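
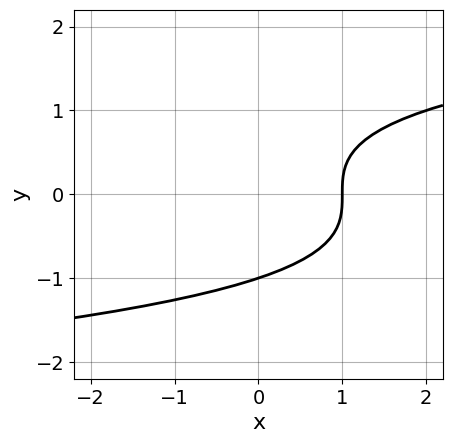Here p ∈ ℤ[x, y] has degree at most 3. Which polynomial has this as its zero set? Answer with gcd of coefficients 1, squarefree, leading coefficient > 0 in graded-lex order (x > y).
Degree: no degree-2 curve has this shape, so deg p = 3.
Reading off the gridlines: one y-axis crossing is at y = -1; one x-axis crossing is at x = 1.
Matching integer coefficients to the picture gives p.

y^3 - x + 1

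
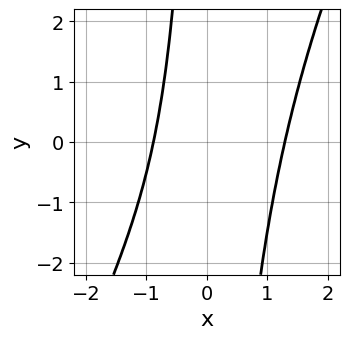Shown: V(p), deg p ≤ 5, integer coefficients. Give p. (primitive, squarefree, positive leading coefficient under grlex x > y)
(a) The degree is 4 — no degree-3 curve has this shape.
(b) From the axis intercepts and sections: the curve avoids every integer y-axis point in the box.
(c) Together with the visible shape, these determine p as stated.

2*x^4 - x^3*y - x*y - 2*x - 3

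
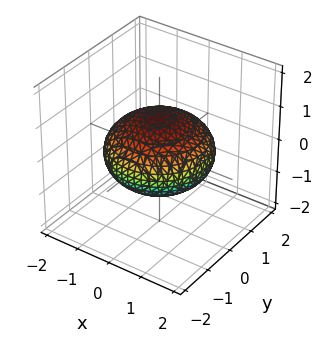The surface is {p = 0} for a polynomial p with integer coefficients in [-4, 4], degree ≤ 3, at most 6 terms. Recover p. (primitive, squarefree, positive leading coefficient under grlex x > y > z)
The degree is 2 — the shape is more complex than any degree-1 surface.
By symmetry, the z-axis is an axis of rotation, so x and y enter only as x² + y².
From the axis intercepts and sections: a circular section at z = 0 has radius between 1 and 2; among the integer gridlines, it crosses the z-axis at z ∈ {-1, 1}.
Fitting integer coefficients to these (and the overall shape) gives p.

x^2 + y^2 + 2*z^2 - 2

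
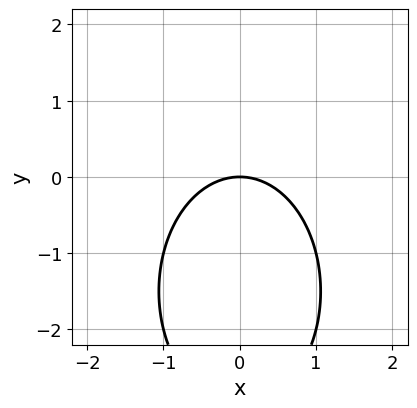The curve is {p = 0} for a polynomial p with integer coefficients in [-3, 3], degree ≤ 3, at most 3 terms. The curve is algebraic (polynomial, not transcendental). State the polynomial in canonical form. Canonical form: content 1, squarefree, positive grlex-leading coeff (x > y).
2*x^2 + y^2 + 3*y

(a) The degree is 2 — no degree-1 curve has this shape.
(b) Symmetries: the x ↦ −x reflection is a symmetry, so x appears only in even powers.
(c) Against the integer gridlines: it meets the y-axis at y = 0 (among the integer gridlines); it meets the x-axis at x = 0 (among the integer gridlines).
(d) Assembling these constraints gives the stated polynomial.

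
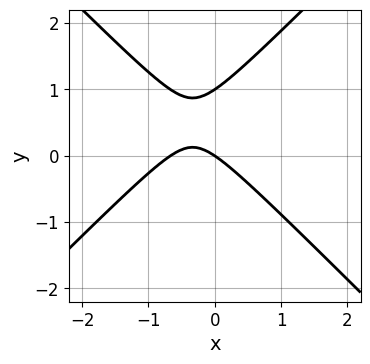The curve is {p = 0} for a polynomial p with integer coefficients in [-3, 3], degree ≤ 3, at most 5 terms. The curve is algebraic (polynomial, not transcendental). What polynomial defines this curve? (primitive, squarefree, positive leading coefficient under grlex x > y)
3*x^2 - 3*y^2 + 2*x + 3*y

deg p = 2. No degree-1 curve has this shape.
Against the integer gridlines: one x-axis crossing is at x = 0; the y-axis gridline crossings are at y ∈ {0, 1}.
Matching integer coefficients to the picture gives p.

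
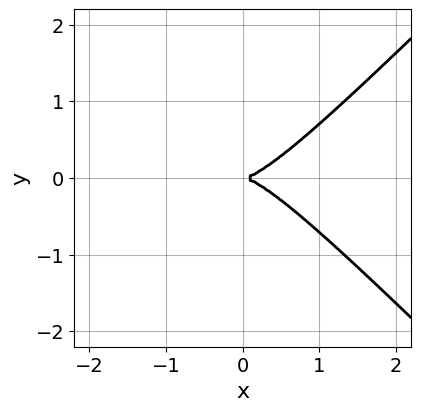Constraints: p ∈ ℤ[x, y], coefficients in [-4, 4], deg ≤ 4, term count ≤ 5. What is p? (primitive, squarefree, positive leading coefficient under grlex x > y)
First, deg p = 3.
Then, symmetries: it's symmetric under y → −y, forcing even powers of y.
Next, from the visible intercepts: it crosses the y-axis at the gridline y = 0; it meets the x-axis at x = 0 (among the integer gridlines).
Finally, solving for integer coefficients yields p as stated.

x^3 - x*y^2 - y^2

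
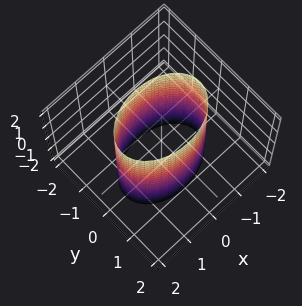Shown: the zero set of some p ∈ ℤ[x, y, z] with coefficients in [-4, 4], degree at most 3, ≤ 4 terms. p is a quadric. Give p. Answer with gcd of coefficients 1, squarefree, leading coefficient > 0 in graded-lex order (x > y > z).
Degree: constant cross-section along one axis; a quadric, so deg p = 2.
Symmetries: the x ↦ −x reflection is a symmetry, so x appears only in even powers; mirror symmetry y ↦ −y ⇒ only even powers of y; it's symmetric under z → −z, forcing even powers of z.
From the visible intercepts: no z-intercept at any integer in the box; the y-axis gridline crossings are at y ∈ {-1, 1}.
Matching integer coefficients to the picture gives p.

x^2 + 2*y^2 - 2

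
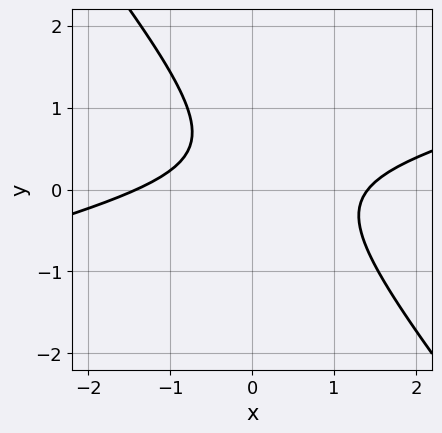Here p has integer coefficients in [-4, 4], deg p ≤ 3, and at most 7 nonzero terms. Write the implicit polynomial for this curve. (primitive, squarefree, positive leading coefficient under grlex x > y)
x^2 - 3*x*y - 3*y^2 + 2*y - 2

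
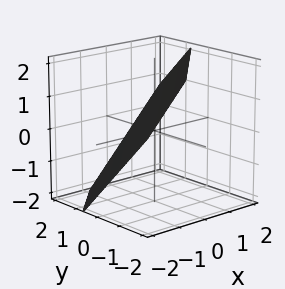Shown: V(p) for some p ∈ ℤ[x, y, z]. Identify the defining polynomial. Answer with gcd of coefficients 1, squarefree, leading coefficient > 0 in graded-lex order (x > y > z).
3*x - 3*y - 3*z + 2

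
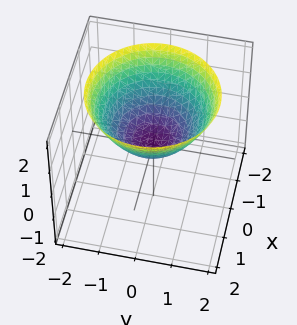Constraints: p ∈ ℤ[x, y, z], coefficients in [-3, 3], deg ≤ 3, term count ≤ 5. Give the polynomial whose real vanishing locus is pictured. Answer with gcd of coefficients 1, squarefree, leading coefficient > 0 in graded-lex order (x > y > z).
2*x^2 + 2*y^2 - 3*z

First, the degree is 2 — a single bowl opening along one axis; a quadric.
Then, symmetries: rotational symmetry about the z-axis ⇒ p depends on x, y only through x² + y².
Then, reading off the gridlines: a circular section at z = 2 has radius between 1 and 2; it meets the x-axis at x = 0 (among the integer gridlines).
Finally, fitting integer coefficients to these (and the overall shape) gives p.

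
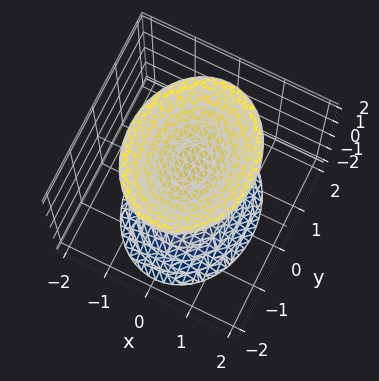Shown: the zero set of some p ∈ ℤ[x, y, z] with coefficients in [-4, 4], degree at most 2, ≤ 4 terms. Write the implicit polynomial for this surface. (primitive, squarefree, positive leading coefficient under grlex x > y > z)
3*x^2 + 2*y^2 - 2*z^2 + 3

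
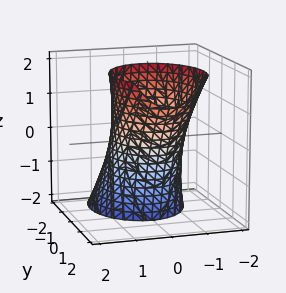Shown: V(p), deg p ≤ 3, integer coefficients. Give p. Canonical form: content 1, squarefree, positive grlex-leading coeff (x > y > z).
3*x^2 + 2*y^2 - 2*y*z - 3

First, degree: the shape is more complex than any degree-1 surface, so deg p = 2.
Next, reading off the gridlines: among the integer gridlines, it crosses the x-axis at x ∈ {-1, 1}; no z-intercept at any integer in the box.
Finally, together with the visible shape, these determine p as stated.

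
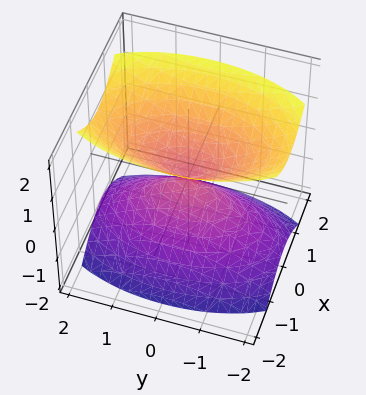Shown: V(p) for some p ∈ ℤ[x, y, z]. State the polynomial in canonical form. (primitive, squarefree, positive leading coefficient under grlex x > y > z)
I count 2 distinct pieces. Treating them together as one polynomial.
deg p = 2. A double cone through the origin; a quadric.
Symmetries: the x ↦ −x reflection is a symmetry, so x appears only in even powers; mirror symmetry y ↦ −y ⇒ only even powers of y; it's symmetric under z → −z, forcing even powers of z.
Reading off the gridlines: it crosses the y-axis at the gridline y = 0; one z-axis crossing is at z = 0.
Assembling these constraints gives the stated polynomial.

3*x^2 + y^2 - 2*z^2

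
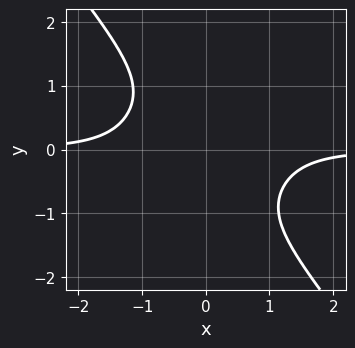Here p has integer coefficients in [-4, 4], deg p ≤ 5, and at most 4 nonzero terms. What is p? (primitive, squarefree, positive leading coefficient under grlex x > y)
(a) deg p = 4. No degree-3 curve has this shape.
(b) Checking where it meets the axes: it misses every integer gridline on the x-axis; the curve avoids every integer y-axis point in the box.
(c) Matching integer coefficients to the picture gives p.

2*x^3*y + y^4 + 2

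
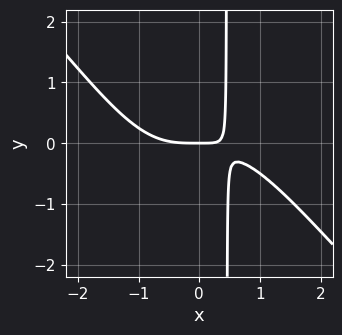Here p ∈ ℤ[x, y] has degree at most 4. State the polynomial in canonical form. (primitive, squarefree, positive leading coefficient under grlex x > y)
x^4 + x^3*y + 2*x*y - y

(a) deg p = 4. No degree-3 curve has this shape.
(b) From the axis intercepts and sections: it crosses the y-axis at the gridline y = 0; one x-axis crossing is at x = 0.
(c) These observations pin down the coefficients.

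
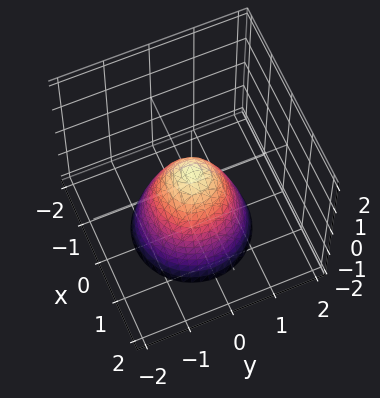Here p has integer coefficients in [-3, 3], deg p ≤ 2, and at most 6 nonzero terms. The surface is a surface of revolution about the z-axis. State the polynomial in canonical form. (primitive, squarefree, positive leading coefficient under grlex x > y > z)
3*x^2 + 3*y^2 + 2*z - 1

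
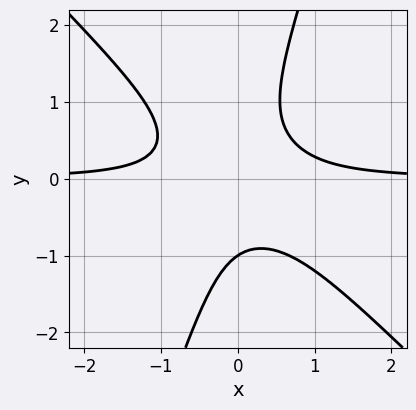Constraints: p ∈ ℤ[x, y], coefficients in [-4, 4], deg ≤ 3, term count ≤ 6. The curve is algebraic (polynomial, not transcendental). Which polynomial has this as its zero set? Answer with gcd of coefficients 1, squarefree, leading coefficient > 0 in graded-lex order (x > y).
3*x^2*y + 2*x*y^2 - y^3 - 1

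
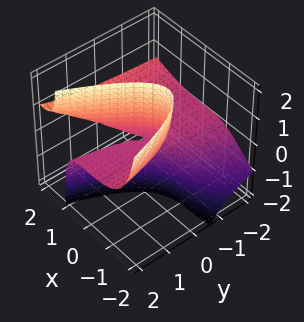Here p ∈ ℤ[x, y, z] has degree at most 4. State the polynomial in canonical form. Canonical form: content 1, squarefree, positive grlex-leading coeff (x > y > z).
1. deg p = 3.
2. Checking where it meets the axes: the visible z-axis segment lies entirely on the surface; it crosses the x-axis at the gridline x = 0; the visible y-axis segment lies entirely on the surface.
3. Assembling these constraints gives the stated polynomial.

x^3 - 2*x^2*z - 3*x*z + 3*y*z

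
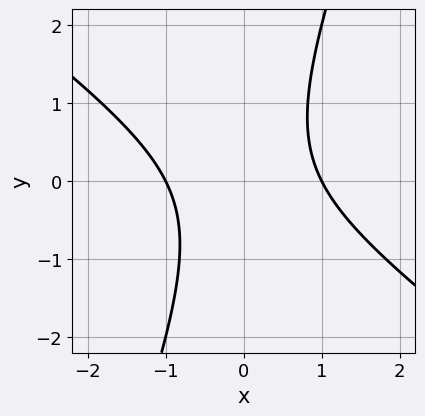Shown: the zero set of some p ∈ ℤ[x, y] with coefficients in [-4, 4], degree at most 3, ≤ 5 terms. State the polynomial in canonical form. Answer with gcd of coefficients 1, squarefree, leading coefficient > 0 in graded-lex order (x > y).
2*x^2 + 2*x*y - y^2 - 2

First, deg p = 2.
Next, reading off the gridlines: no y-intercept at any integer in the box; the x-axis gridline crossings are at x ∈ {-1, 1}.
Finally, solving for integer coefficients yields p as stated.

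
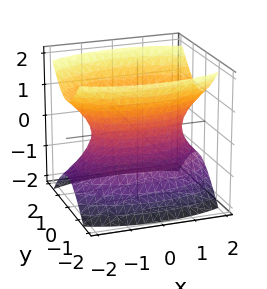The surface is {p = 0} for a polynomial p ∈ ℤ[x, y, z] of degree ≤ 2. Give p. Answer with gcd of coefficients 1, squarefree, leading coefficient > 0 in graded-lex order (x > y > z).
First, deg p = 2. One connected sheet with a waist; a quadric.
Next, symmetries: the y ↦ −y reflection is a symmetry, so y appears only in even powers; the x ↦ −x reflection is a symmetry, so x appears only in even powers; mirror symmetry z ↦ −z ⇒ only even powers of z.
Next, checking where it meets the axes: it misses every integer gridline on the z-axis.
Finally, assembling these constraints gives the stated polynomial.

x^2 + 3*y^2 - 2*z^2 - 2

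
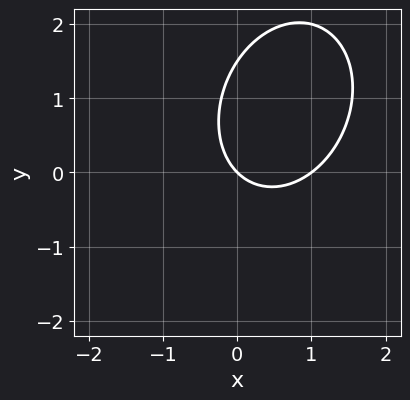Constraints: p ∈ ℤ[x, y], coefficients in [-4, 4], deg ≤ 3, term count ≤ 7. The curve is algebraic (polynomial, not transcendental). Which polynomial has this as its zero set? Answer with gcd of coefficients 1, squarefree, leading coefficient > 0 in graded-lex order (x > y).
3*x^2 - x*y + 2*y^2 - 3*x - 3*y

First, degree: the shape is more complex than any degree-1 curve, so deg p = 2.
Then, checking where it meets the axes: the x-axis gridline crossings are at x ∈ {0, 1}; one y-axis crossing is at y = 0.
Finally, matching integer coefficients to the picture gives p.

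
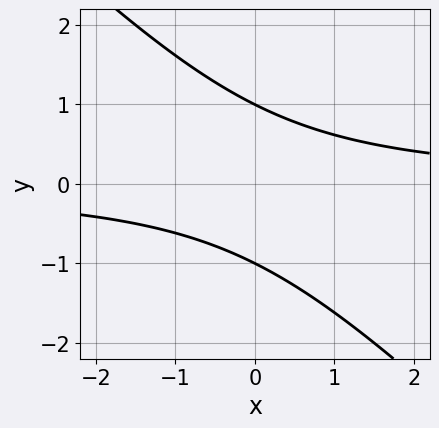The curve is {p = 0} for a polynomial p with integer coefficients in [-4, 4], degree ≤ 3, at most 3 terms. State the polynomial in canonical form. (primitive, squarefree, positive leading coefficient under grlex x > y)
(a) The degree is 2 — a generic line meets the curve in up to 2 points.
(b) Reading off the gridlines: the curve avoids every integer x-axis point in the box; the y-axis gridline crossings are at y ∈ {-1, 1}.
(c) Fitting integer coefficients to these (and the overall shape) gives p.

x*y + y^2 - 1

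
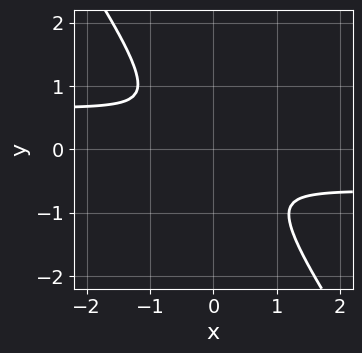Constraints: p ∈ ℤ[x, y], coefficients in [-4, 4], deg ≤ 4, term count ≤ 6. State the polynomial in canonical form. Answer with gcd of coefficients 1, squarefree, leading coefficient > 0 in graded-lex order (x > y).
2*x^2*y^2 - 3*x*y^3 - 3*y^4 - x^2 - 2*y^2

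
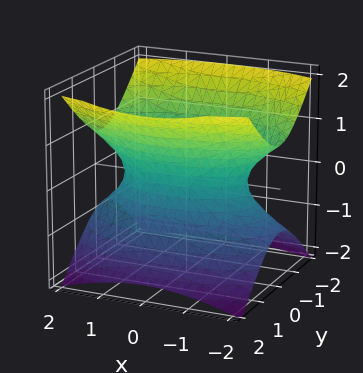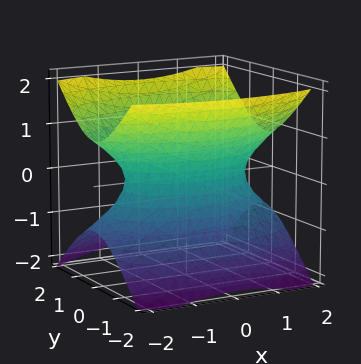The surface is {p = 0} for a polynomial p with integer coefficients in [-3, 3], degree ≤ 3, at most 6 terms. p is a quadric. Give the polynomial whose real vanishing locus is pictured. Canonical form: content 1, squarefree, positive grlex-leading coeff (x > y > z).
x^2 + 3*y^2 - 3*z^2 - 2

(a) Degree: an hourglass — one-sheet hyperboloid; a quadric, so deg p = 2.
(b) Symmetries: mirror symmetry z ↦ −z ⇒ only even powers of z; it's symmetric under x → −x, forcing even powers of x; mirror symmetry y ↦ −y ⇒ only even powers of y.
(c) From the axis intercepts and sections: no z-intercept at any integer in the box.
(d) Matching integer coefficients to the picture gives p.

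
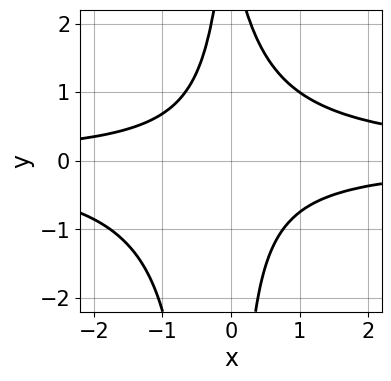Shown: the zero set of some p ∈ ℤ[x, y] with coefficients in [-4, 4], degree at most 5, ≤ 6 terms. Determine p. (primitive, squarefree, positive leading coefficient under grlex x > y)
3*x^2*y^2 + x*y^2 - 2*x*y + y - 3

(a) deg p = 4. The shape is more complex than any degree-3 curve.
(b) Against the integer gridlines: the curve avoids every integer x-axis point in the box; no y-intercept at any integer in the box.
(c) Putting this together gives p.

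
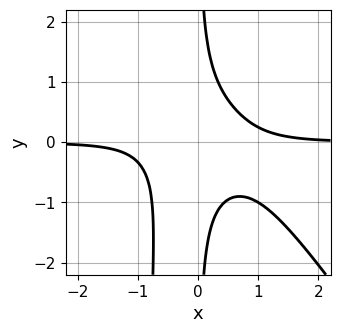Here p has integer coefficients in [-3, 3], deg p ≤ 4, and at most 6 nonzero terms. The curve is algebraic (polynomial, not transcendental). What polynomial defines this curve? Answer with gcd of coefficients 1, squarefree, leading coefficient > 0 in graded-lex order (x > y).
3*x^3*y + 2*x^2*y^2 + 2*x*y^2 - 1

1. deg p = 4.
2. From the axis intercepts and sections: it misses every integer gridline on the y-axis; no x-intercept at any integer in the box.
3. Matching integer coefficients to the picture gives p.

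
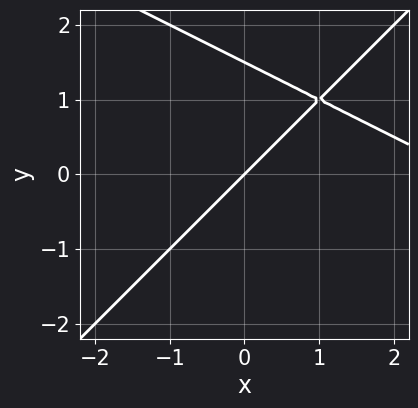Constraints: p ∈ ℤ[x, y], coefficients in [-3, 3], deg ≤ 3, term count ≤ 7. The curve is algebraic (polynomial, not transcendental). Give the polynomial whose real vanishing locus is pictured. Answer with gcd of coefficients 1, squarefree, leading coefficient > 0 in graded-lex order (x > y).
x^2 + x*y - 2*y^2 - 3*x + 3*y

Degree: no degree-1 curve has this shape, so deg p = 2.
Against the integer gridlines: one y-axis crossing is at y = 0; it meets the x-axis at x = 0 (among the integer gridlines).
Fitting integer coefficients to these (and the overall shape) gives p.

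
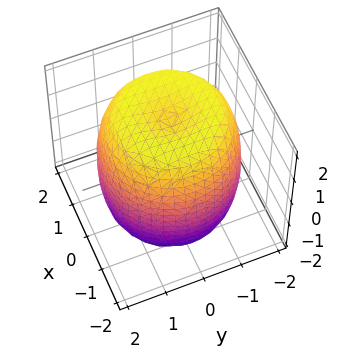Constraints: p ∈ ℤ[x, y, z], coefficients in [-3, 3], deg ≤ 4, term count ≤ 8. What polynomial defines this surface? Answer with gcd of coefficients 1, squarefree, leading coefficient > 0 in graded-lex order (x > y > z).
x^4 + 2*x^2*y^2 + y^4 - 2*x^2 - 2*y^2 + z^2 - 3

(a) Degree: no degree-3 surface has this shape, so deg p = 4.
(b) Symmetry: every cross-section ⟂ z is a circle, so x, y appear only via x² + y².
(c) Reading off the gridlines: a circular section at z = -2 has radius exactly 1.
(d) Fitting integer coefficients to these (and the overall shape) gives p.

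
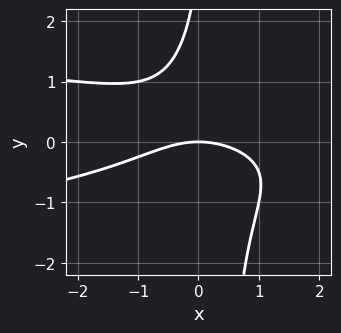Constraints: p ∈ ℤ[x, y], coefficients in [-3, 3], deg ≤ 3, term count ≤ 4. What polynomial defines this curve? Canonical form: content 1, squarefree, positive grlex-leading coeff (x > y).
1. Degree: a generic line meets the curve in up to 3 points, so deg p = 3.
2. Checking where it meets the axes: one y-axis crossing is at y = 0; it crosses the x-axis at the gridline x = 0.
3. The integer polynomial consistent with all of this is the stated p.

3*x*y^2 + x^2 - y^2 + 3*y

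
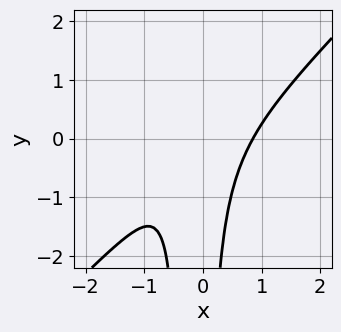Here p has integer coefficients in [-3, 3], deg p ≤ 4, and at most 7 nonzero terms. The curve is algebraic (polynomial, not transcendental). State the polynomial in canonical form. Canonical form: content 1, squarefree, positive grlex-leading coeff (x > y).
3*x^3 - 3*x^2*y - x*y - x - 1

1. deg p = 3.
2. Checking where it meets the axes: the curve avoids every integer y-axis point in the box.
3. Putting this together gives p.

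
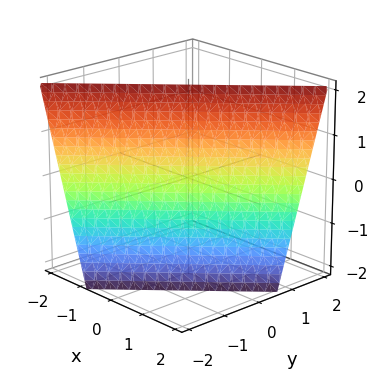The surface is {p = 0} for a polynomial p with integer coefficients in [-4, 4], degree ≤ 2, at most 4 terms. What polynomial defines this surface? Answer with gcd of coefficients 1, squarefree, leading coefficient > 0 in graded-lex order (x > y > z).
3*x - 3*y + z - 2

First, deg p = 1. The surface is flat (a plane).
Next, reading off the gridlines: one z-axis crossing is at z = 2.
Finally, fitting integer coefficients to these (and the overall shape) gives p.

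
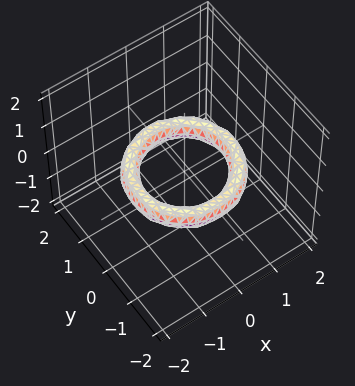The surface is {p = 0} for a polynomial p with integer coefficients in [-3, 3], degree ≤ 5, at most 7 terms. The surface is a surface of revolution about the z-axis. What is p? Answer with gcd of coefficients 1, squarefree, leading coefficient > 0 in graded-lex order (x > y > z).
x^4 + 2*x^2*y^2 + y^4 - 3*x^2 - 3*y^2 + 3*z^2 + 2

(a) Degree: a generic line meets the surface in up to 4 points, so deg p = 4.
(b) Symmetry: the surface is invariant under rotation about z: p = q(x² + y², z).
(c) Observable constraints: a circular section at z = 0 has radius exactly 1; among the integer gridlines, it crosses the x-axis at x ∈ {-1, 1}; the y-axis gridline crossings are at y ∈ {-1, 1}; no z-intercept at any integer in the box.
(d) Matching integer coefficients to the picture gives p.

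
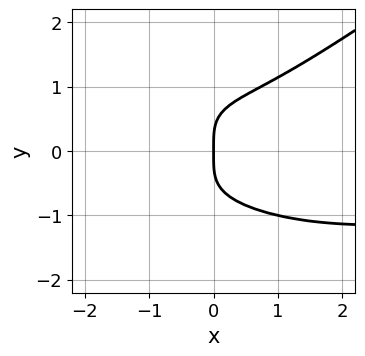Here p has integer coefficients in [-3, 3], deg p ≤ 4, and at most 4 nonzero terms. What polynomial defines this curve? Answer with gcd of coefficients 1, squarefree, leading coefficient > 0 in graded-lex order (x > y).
x^3*y - 3*y^4 + x^3 + 3*x

(a) Degree: the shape is more complex than any degree-3 curve, so deg p = 4.
(b) Against the integer gridlines: one x-axis crossing is at x = 0; it crosses the y-axis at the gridline y = 0.
(c) Solving for integer coefficients yields p as stated.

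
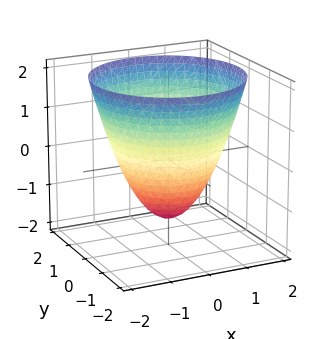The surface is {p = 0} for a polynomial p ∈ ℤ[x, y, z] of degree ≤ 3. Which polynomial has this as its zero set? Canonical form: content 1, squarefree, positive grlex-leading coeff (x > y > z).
2*x^2 + 2*y^2 - 2*z - 3

(a) Degree: the shape is more complex than any degree-1 surface, so deg p = 2.
(b) Symmetry: every cross-section ⟂ z is a circle, so x, y appear only via x² + y².
(c) Reading off the gridlines: a circular section at z = 0 has radius between 1 and 2.
(d) Solving for integer coefficients yields p as stated.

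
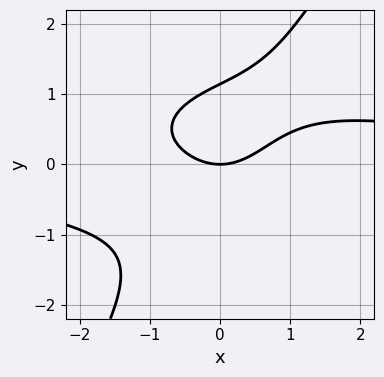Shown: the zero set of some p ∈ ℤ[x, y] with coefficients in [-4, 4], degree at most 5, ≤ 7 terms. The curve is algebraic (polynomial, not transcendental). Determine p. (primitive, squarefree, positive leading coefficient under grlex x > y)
The degree is 4 — a generic line meets the curve in up to 4 points.
Observable constraints: it meets the x-axis at x = 0 (among the integer gridlines); it meets the y-axis at y = 0 (among the integer gridlines).
Putting this together gives p.

x^3*y + 3*x*y^3 - 2*y^4 - 2*x^2 + 3*y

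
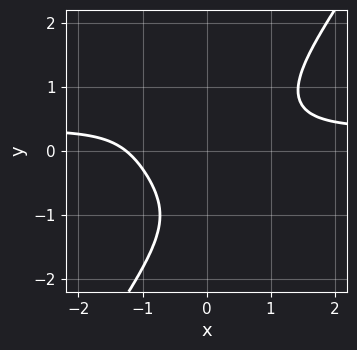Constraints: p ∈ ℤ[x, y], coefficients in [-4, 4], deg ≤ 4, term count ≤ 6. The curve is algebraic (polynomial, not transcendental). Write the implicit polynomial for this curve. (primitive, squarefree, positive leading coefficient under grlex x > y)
3*x^3*y - y^4 - x^3 - 2*x*y^2 - 2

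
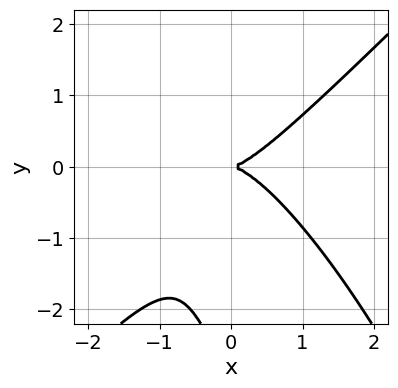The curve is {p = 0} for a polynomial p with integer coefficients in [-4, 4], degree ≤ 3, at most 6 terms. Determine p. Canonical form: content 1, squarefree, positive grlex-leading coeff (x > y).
Degree: a generic line meets the curve in up to 3 points, so deg p = 3.
Checking where it meets the axes: it crosses the x-axis at the gridline x = 0; one y-axis crossing is at y = 0.
The integer polynomial consistent with all of this is the stated p.

3*x^3 - 2*x*y^2 - y^3 - 3*y^2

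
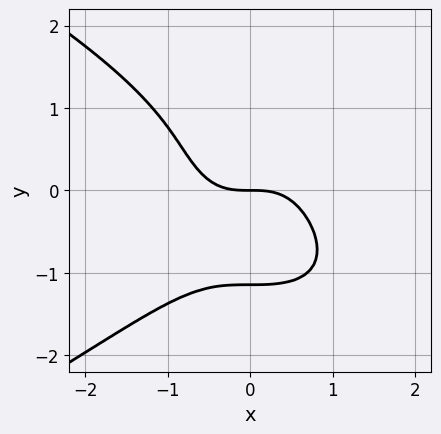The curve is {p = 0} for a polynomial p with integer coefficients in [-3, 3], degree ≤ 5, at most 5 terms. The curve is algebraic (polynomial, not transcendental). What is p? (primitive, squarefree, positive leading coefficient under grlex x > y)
(a) Degree: a generic line meets the curve in up to 4 points, so deg p = 4.
(b) Reading off the gridlines: it meets the x-axis at x = 0 (among the integer gridlines); it crosses the y-axis at the gridline y = 0.
(c) Assembling these constraints gives the stated polynomial.

2*y^4 + 3*x^3 + 3*y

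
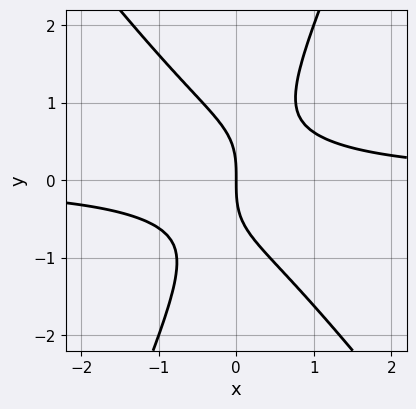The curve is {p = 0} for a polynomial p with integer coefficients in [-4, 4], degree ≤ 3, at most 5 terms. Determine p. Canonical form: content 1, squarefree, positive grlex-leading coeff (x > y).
(a) The degree is 3 — the shape is more complex than any degree-2 curve.
(b) Reading off the gridlines: it crosses the x-axis at the gridline x = 0; it meets the y-axis at y = 0 (among the integer gridlines).
(c) These observations pin down the coefficients.

3*x^2*y + x*y^2 - y^3 - 2*x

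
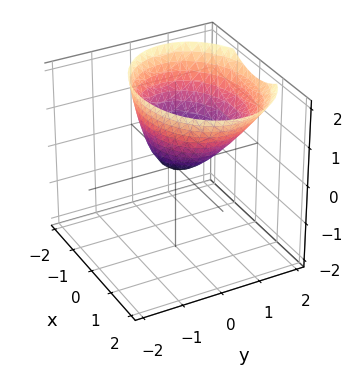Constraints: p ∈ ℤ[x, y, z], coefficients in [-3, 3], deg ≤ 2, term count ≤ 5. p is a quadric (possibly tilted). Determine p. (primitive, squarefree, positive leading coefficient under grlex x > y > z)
2*x^2 + 3*y^2 - 2*y*z - 3*z

(a) deg p = 2. A generic line meets the surface in up to 2 points.
(b) Checking where it meets the axes: it meets the z-axis at z = 0 (among the integer gridlines); it crosses the x-axis at the gridline x = 0; one y-axis crossing is at y = 0.
(c) Assembling these constraints gives the stated polynomial.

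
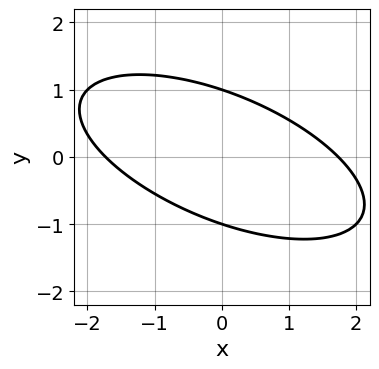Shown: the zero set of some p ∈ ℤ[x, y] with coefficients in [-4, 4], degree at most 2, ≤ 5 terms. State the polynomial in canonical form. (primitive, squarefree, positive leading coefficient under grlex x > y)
x^2 + 2*x*y + 3*y^2 - 3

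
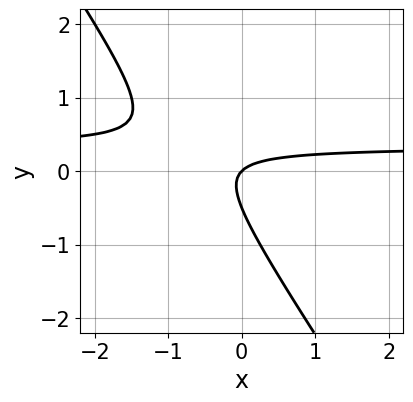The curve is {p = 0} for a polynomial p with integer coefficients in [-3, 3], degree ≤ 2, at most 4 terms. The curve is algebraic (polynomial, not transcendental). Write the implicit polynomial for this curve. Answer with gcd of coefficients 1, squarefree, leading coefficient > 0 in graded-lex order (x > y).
The degree is 2 — the shape is more complex than any degree-1 curve.
Observable constraints: it meets the x-axis at x = 0 (among the integer gridlines); it crosses the y-axis at the gridline y = 0.
Putting this together gives p.

3*x*y + 2*y^2 - x + y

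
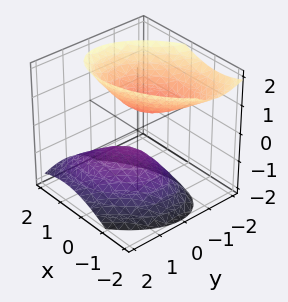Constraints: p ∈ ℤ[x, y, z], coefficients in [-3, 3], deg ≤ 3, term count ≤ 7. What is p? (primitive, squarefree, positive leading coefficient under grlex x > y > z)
2*x^2 - 2*x*y + 3*y^2 + 2*y*z - 2*z^2 + 1

1. There are 2 components. Treating them together as one polynomial.
2. Degree: no degree-1 surface has this shape, so deg p = 2.
3. Observable constraints: it misses every integer gridline on the x-axis; it misses every integer gridline on the y-axis.
4. Putting this together gives p.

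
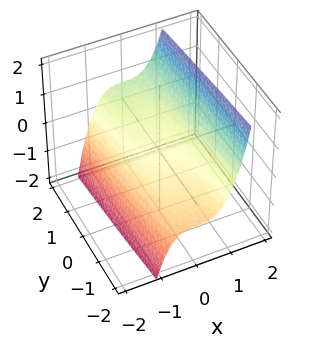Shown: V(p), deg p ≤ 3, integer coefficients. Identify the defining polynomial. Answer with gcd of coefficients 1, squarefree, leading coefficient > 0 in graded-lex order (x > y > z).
3*x^3 + y - 3*z

The degree is 3 — the shape is more complex than any degree-2 surface.
Reading off the gridlines: it meets the y-axis at y = 0 (among the integer gridlines); it meets the x-axis at x = 0 (among the integer gridlines); one z-axis crossing is at z = 0.
These observations pin down the coefficients.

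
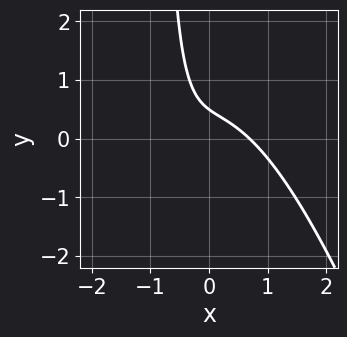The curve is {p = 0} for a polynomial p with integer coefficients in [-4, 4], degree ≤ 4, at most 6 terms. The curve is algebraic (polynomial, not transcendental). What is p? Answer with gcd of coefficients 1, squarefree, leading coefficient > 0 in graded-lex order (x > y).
3*x^3 + x^2*y + 3*x*y + 2*y - 1

1. The degree is 3 — no degree-2 curve has this shape.
2. Putting this together gives p.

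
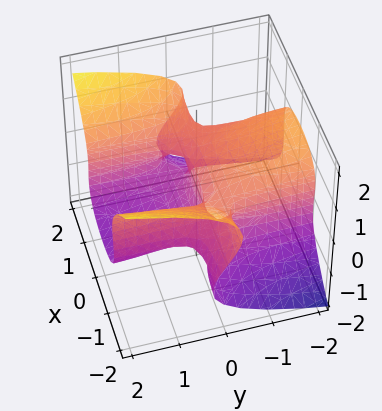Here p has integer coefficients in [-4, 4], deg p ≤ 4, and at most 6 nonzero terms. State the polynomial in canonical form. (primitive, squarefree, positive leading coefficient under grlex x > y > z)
deg p = 3. No degree-2 surface has this shape.
Reading off the gridlines: it meets the z-axis at z = 0 (among the integer gridlines); it meets the y-axis at y = 0 (among the integer gridlines).
Fitting integer coefficients to these (and the overall shape) gives p. Check: (2, 0, 0) on the x-axis lies on the surface, and p(2, 0, 0) = 0. ✓

2*x^2*y + x^2*z - 3*z^3 - 2*y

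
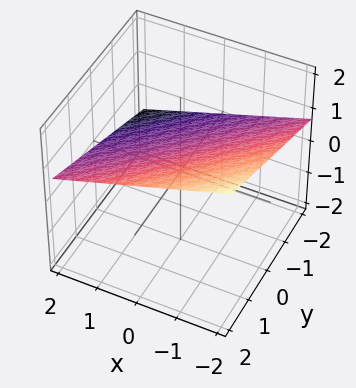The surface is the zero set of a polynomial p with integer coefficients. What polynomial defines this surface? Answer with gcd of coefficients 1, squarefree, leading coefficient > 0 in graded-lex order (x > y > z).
The degree is 1 — the surface is flat (a plane).
Observable constraints: it crosses the x-axis at the gridline x = 2; it meets the y-axis at y = -2 (among the integer gridlines).
Putting this together gives p.

x - y + 3*z - 2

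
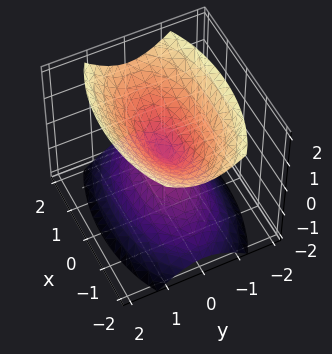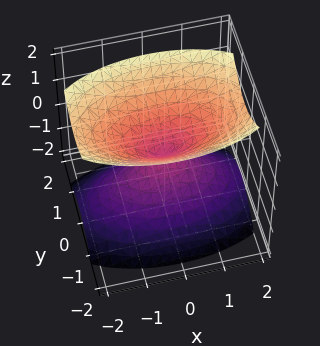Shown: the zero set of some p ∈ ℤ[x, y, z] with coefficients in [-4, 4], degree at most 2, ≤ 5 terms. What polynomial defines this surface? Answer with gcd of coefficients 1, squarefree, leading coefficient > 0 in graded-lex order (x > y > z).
1. I count 2 distinct pieces. They look like related sheets of one shape, so recover p as a whole.
2. Degree: a double cone through the origin; a quadric, so deg p = 2.
3. Symmetries: mirror symmetry z ↦ −z ⇒ only even powers of z; it's symmetric under x → −x, forcing even powers of x; the y ↦ −y reflection is a symmetry, so y appears only in even powers.
4. From the axis intercepts and sections: one z-axis crossing is at z = 0; one y-axis crossing is at y = 0; it crosses the x-axis at the gridline x = 0.
5. Solving for integer coefficients yields p as stated.

x^2 + 3*y^2 - 2*z^2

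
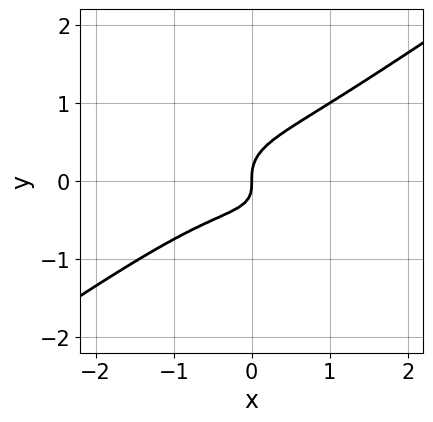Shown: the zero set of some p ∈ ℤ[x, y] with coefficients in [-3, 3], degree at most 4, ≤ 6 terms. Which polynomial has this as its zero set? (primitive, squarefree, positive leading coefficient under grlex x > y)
x^3 - 3*y^3 + x*y + x

1. Degree: the shape is more complex than any degree-2 curve, so deg p = 3.
2. Checking where it meets the axes: one x-axis crossing is at x = 0; it meets the y-axis at y = 0 (among the integer gridlines).
3. Assembling these constraints gives the stated polynomial.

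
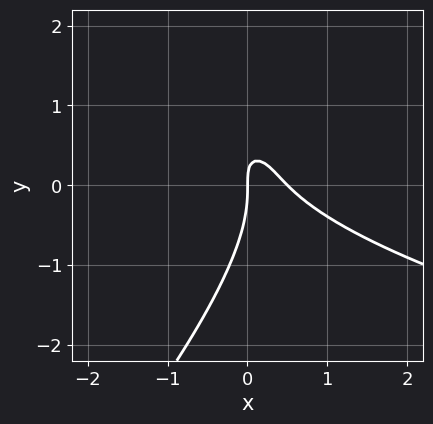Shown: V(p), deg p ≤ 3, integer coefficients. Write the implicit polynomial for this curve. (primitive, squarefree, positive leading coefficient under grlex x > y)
deg p = 3.
Reading off the gridlines: one x-axis crossing is at x = 0; it meets the y-axis at y = 0 (among the integer gridlines).
Assembling these constraints gives the stated polynomial.

x*y^2 - y^3 - 2*x^2 - 2*x*y + x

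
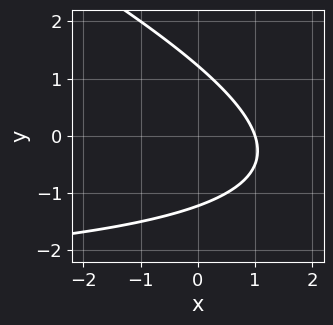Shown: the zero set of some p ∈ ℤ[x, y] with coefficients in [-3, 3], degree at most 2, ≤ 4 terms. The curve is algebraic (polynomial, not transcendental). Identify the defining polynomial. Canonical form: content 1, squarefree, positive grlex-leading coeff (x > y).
x*y + 2*y^2 + 3*x - 3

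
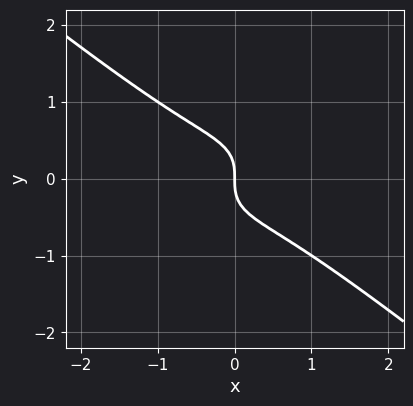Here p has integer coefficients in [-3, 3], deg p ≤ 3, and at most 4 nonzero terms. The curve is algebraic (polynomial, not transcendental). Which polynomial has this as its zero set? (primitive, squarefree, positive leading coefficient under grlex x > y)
x^3 + 2*y^3 + x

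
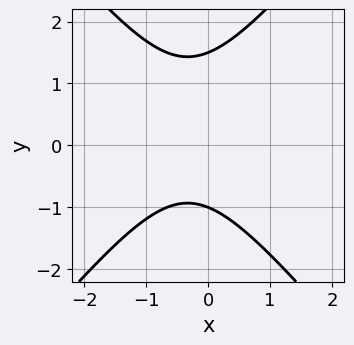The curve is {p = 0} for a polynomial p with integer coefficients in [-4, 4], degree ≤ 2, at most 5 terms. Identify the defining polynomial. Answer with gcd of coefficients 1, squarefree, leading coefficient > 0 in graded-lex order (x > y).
3*x^2 - 2*y^2 + 2*x + y + 3

(a) Degree: the shape is more complex than any degree-1 curve, so deg p = 2.
(b) From the visible intercepts: it crosses the y-axis at the gridline y = -1; no x-intercept at any integer in the box.
(c) Assembling these constraints gives the stated polynomial.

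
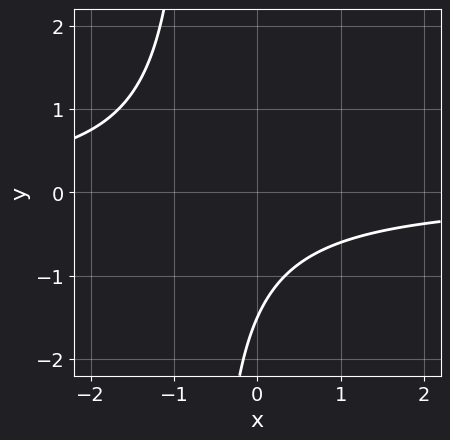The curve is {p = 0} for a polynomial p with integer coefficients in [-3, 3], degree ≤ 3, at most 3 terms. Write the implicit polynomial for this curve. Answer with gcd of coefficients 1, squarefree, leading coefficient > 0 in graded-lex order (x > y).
Degree: no degree-1 curve has this shape, so deg p = 2.
Against the integer gridlines: it misses every integer gridline on the x-axis.
Solving for integer coefficients yields p as stated.

3*x*y + 2*y + 3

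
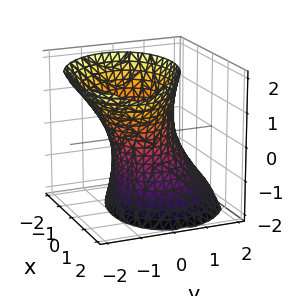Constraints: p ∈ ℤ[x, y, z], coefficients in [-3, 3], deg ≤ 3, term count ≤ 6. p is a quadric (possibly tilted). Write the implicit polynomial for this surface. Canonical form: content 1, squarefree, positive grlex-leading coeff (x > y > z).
deg p = 2. The shape is more complex than any degree-1 surface.
Against the integer gridlines: no z-intercept at any integer in the box; the y-axis gridline crossings are at y ∈ {-1, 1}.
Putting this together gives p.

2*x^2 + x*y + 3*y^2 + 2*y*z - z^2 - 3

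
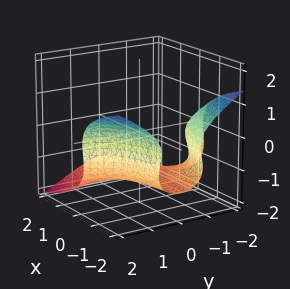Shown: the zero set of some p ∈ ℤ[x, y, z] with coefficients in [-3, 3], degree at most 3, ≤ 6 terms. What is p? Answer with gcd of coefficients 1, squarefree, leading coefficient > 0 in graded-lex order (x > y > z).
x*y^2 + 2*z^3 + 2*z^2 + 1

First, degree: no degree-2 surface has this shape, so deg p = 3.
Then, checking where it meets the axes: it misses every integer gridline on the y-axis; no x-intercept at any integer in the box.
Finally, these observations pin down the coefficients.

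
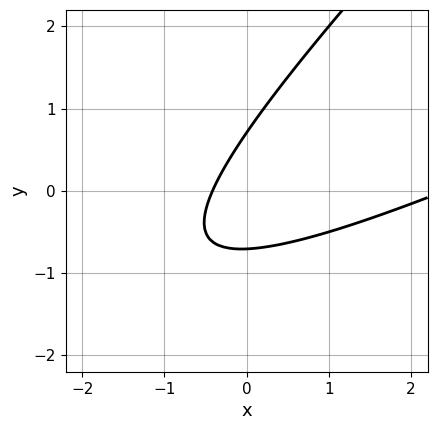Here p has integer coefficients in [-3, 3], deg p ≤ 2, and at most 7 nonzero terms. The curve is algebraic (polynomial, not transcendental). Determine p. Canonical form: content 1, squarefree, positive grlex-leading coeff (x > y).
1. The degree is 2 — a generic line meets the curve in up to 2 points.
2. Solving for integer coefficients yields p as stated.

x^2 - 3*x*y + 2*y^2 - 2*x - 1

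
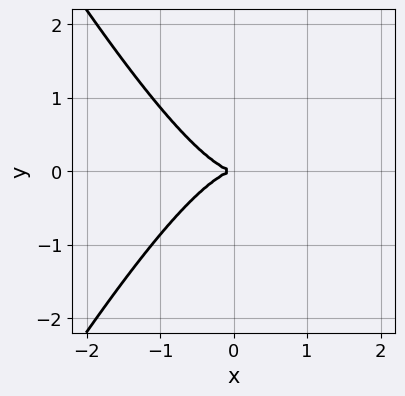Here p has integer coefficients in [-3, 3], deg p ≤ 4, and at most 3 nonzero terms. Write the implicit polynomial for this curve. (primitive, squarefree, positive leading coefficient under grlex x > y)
1. The degree is 3 — no degree-2 curve has this shape.
2. Symmetries: mirror symmetry y ↦ −y ⇒ only even powers of y.
3. Against the integer gridlines: it meets the x-axis at x = 0 (among the integer gridlines); one y-axis crossing is at y = 0.
4. Putting this together gives p.

3*x^3 - x*y^2 + 3*y^2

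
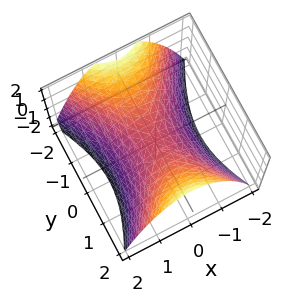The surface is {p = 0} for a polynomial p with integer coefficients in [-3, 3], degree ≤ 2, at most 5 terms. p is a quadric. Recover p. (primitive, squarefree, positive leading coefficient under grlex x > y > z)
2*x^2 - y^2 + 2*z

1. deg p = 2. A saddle surface; a quadric.
2. Symmetries: it's symmetric under x → −x, forcing even powers of x; it's symmetric under y → −y, forcing even powers of y.
3. Observable constraints: it crosses the z-axis at the gridline z = 0; one x-axis crossing is at x = 0; one y-axis crossing is at y = 0.
4. Matching integer coefficients to the picture gives p.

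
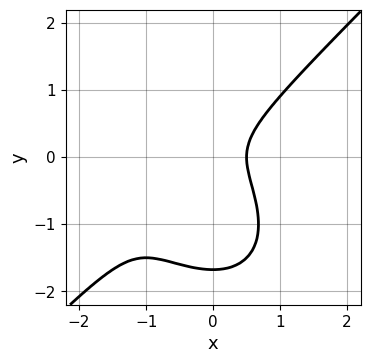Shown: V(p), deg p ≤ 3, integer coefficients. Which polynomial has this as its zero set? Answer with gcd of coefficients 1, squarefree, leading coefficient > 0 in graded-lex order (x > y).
First, degree: no degree-2 curve has this shape, so deg p = 3.
Finally, putting this together gives p.

2*x^3 - 2*y^3 + 3*x^2 - 3*y^2 - 1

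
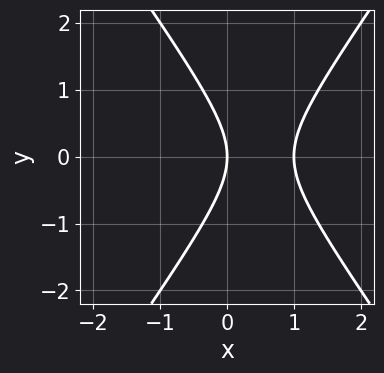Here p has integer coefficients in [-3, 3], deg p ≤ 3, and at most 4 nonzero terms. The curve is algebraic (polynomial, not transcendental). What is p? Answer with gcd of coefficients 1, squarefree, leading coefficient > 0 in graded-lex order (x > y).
1. deg p = 2. A generic line meets the curve in up to 2 points.
2. Symmetries: mirror symmetry y ↦ −y ⇒ only even powers of y.
3. Against the integer gridlines: it meets the y-axis at y = 0 (among the integer gridlines); among the integer gridlines, it crosses the x-axis at x ∈ {0, 1}.
4. Matching integer coefficients to the picture gives p.

2*x^2 - y^2 - 2*x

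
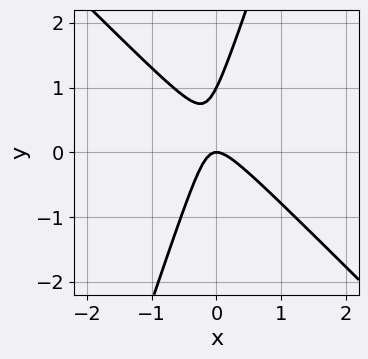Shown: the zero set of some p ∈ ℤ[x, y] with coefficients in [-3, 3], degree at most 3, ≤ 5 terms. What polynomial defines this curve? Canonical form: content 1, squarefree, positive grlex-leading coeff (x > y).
(a) The degree is 2 — no degree-1 curve has this shape.
(b) From the visible intercepts: among the integer gridlines, it crosses the y-axis at y ∈ {0, 1}; it crosses the x-axis at the gridline x = 0.
(c) Assembling these constraints gives the stated polynomial.

3*x^2 + 2*x*y - y^2 + y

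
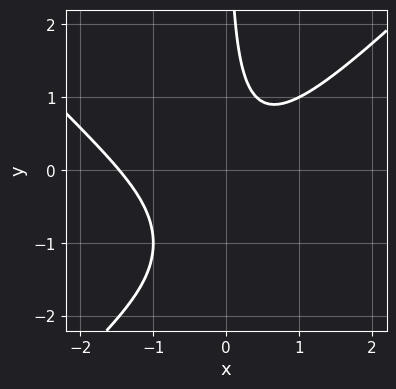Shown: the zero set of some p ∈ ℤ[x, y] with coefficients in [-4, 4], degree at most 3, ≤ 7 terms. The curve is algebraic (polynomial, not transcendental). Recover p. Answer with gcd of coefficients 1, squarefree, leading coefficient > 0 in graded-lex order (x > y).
First, deg p = 3. No degree-2 curve has this shape.
Then, reading off the gridlines: it misses every integer gridline on the y-axis.
Finally, together with the visible shape, these determine p as stated.

x^3 - x*y^2 + x^2 - 2*x*y + 1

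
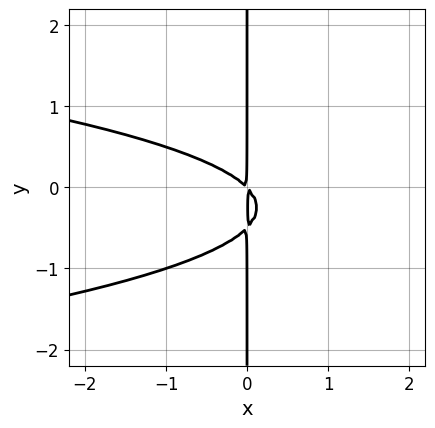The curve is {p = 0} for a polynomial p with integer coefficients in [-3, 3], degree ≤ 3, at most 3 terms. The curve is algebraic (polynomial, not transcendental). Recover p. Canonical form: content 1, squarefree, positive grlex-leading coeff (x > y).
2*x*y^2 + x^2 + x*y

1. deg p = 3. The shape is more complex than any degree-2 curve.
2. From the visible intercepts: every point of the y-axis in the box is on the curve.
3. These observations pin down the coefficients.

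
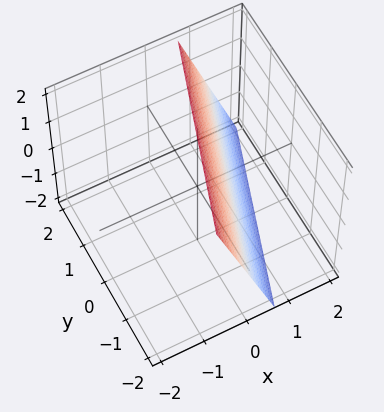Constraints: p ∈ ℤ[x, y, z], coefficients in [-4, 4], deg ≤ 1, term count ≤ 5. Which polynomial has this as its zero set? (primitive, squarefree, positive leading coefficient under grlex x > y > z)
3*x - y + z - 2

1. The degree is 1 — the surface is flat (a plane).
2. Checking where it meets the axes: it meets the y-axis at y = -2 (among the integer gridlines); it crosses the z-axis at the gridline z = 2.
3. Matching integer coefficients to the picture gives p.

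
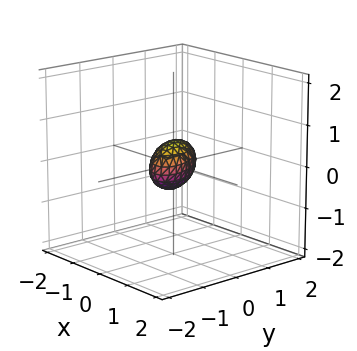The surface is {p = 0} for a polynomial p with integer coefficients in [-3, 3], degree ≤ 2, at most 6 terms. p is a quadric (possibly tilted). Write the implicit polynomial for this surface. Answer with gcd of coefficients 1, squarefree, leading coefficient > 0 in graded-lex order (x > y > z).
3*x^2 + 3*x*y - x*z + 2*y^2 + 3*z^2 - 1

deg p = 2.
Putting this together gives p.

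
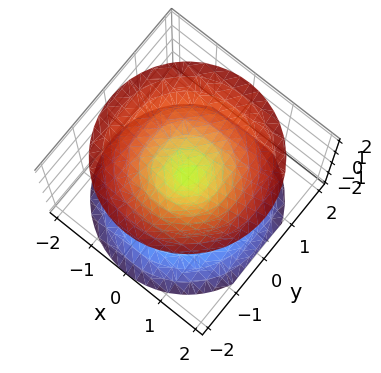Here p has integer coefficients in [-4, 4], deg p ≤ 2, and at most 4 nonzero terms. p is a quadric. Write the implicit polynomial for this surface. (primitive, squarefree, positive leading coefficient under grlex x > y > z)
I count 2 distinct pieces. They look like related sheets of one shape, so recover p as a whole.
Degree: a double cone through the origin; a quadric, so deg p = 2.
Symmetries: every cross-section ⟂ z is a circle, so x, y appear only via x² + y²; the z ↦ −z reflection is a symmetry, so z appears only in even powers.
Observable constraints: one z-axis crossing is at z = 0; a circular section at z = 1 has radius exactly 1; it crosses the y-axis at the gridline y = 0; it meets the x-axis at x = 0 (among the integer gridlines).
These observations pin down the coefficients.

x^2 + y^2 - z^2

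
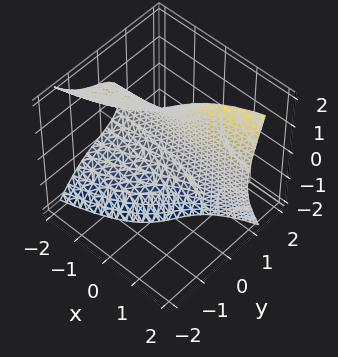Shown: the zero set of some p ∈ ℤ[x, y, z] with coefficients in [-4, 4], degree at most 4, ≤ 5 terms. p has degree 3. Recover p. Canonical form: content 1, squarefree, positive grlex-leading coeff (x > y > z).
x*z^2 - 2*y^3 - z^2 - 3*y + 3

First, the degree is 3 — no degree-2 surface has this shape.
Then, reading off the gridlines: the surface avoids every integer x-axis point in the box.
Finally, matching integer coefficients to the picture gives p.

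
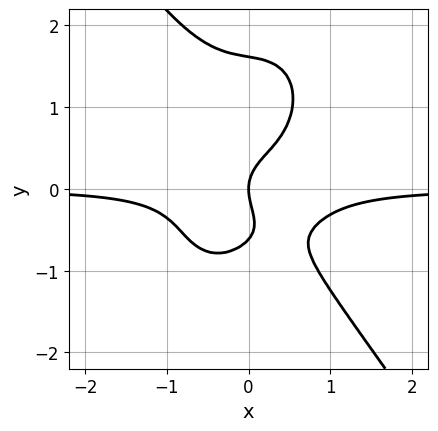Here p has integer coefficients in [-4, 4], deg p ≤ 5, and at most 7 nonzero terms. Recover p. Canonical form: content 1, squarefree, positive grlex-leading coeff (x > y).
3*x^3*y + y^4 - y^3 - y^2 + x

First, the degree is 4 — no degree-3 curve has this shape.
Then, from the visible intercepts: it meets the y-axis at y = 0 (among the integer gridlines); it crosses the x-axis at the gridline x = 0.
Finally, the integer polynomial consistent with all of this is the stated p.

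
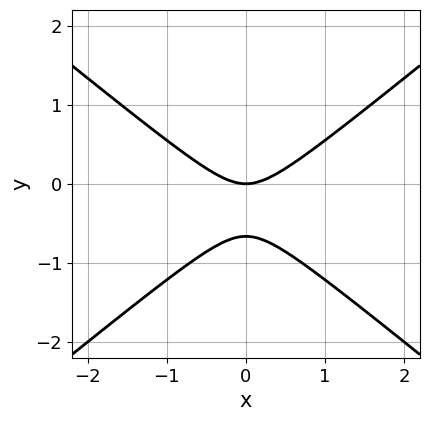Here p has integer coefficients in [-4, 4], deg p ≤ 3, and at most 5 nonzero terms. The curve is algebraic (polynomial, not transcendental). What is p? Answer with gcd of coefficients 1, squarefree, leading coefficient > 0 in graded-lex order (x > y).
2*x^2 - 3*y^2 - 2*y

The degree is 2 — a generic line meets the curve in up to 2 points.
Symmetries: the x ↦ −x reflection is a symmetry, so x appears only in even powers.
Observable constraints: one y-axis crossing is at y = 0; it crosses the x-axis at the gridline x = 0.
Putting this together gives p.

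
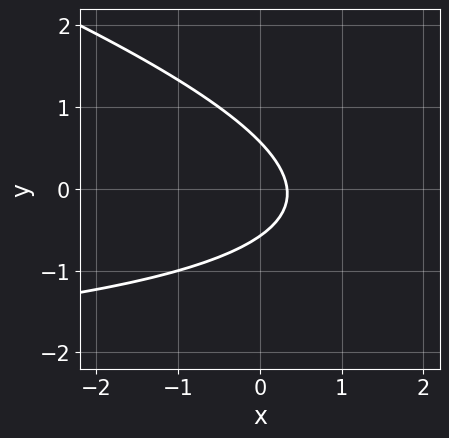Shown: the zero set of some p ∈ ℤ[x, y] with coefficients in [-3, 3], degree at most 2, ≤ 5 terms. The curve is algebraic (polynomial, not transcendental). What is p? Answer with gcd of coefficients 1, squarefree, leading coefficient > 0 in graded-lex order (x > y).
x*y + 3*y^2 + 3*x - 1

deg p = 2. A generic line meets the curve in up to 2 points.
Solving for integer coefficients yields p as stated.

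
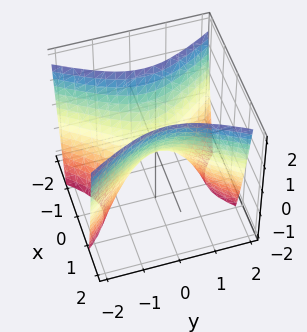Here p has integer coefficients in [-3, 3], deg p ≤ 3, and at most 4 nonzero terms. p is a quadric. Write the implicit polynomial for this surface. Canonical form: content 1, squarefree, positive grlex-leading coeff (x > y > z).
First, the degree is 2 — a saddle surface; a quadric.
Then, symmetries: the x ↦ −x reflection is a symmetry, so x appears only in even powers; it's symmetric under y → −y, forcing even powers of y.
Then, from the visible intercepts: it crosses the x-axis at the gridline x = 0; it crosses the y-axis at the gridline y = 0; one z-axis crossing is at z = 0.
Finally, solving for integer coefficients yields p as stated.

2*x^2 - y^2 - z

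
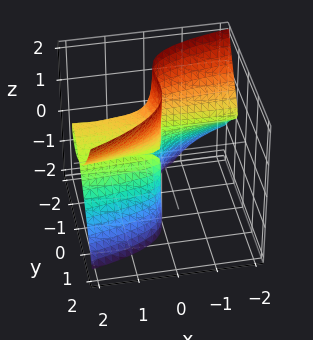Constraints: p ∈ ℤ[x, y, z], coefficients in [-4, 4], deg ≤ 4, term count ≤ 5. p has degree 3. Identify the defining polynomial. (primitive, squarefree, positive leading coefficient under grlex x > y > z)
Degree: no degree-2 surface has this shape, so deg p = 3.
Checking where it meets the axes: the visible z-axis segment lies entirely on the surface; one y-axis crossing is at y = -1.
Solving for integer coefficients yields p as stated. Check: (1, 0, 0) on the x-axis lies on the surface, and p(1, 0, 0) = 0. ✓

x*y*z + 2*x*z^2 - 2*y^3 - 2*y^2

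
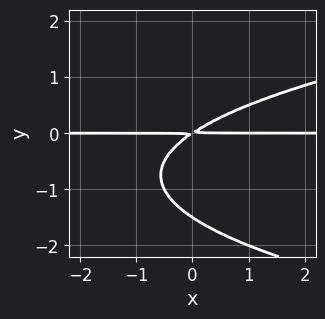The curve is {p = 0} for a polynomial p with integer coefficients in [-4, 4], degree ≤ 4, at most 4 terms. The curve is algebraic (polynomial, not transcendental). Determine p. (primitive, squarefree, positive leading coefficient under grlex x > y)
1. The degree is 3 — no degree-2 curve has this shape.
2. Checking where it meets the axes: every point of the x-axis in the box is on the curve.
3. Solving for integer coefficients yields p as stated.

2*y^3 - 2*x*y + 3*y^2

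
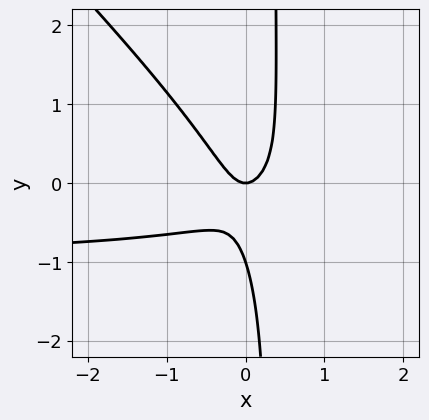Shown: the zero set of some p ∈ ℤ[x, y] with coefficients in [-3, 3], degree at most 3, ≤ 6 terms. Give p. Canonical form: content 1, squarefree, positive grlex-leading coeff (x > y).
3*x^2*y + 3*x*y^2 + 3*x^2 - y^2 - y

First, deg p = 3.
Then, reading off the gridlines: it meets the x-axis at x = 0 (among the integer gridlines); the y-axis gridline crossings are at y ∈ {-1, 0}.
Finally, matching integer coefficients to the picture gives p.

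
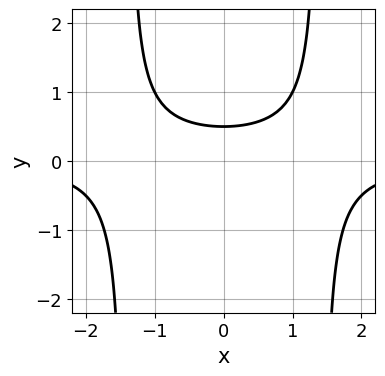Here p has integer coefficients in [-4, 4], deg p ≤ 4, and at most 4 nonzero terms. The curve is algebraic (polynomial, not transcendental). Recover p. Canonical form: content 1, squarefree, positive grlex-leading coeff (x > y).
x^2*y - 2*y + 1

First, the degree is 3 — the shape is more complex than any degree-2 curve.
Then, symmetries: it's symmetric under x → −x, forcing even powers of x.
Then, from the axis intercepts and sections: it misses every integer gridline on the x-axis.
Finally, matching integer coefficients to the picture gives p.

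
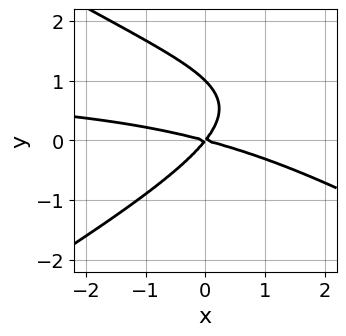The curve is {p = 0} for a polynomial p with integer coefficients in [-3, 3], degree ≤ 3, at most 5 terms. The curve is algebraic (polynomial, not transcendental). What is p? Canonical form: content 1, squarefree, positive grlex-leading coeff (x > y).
deg p = 3. A generic line meets the curve in up to 3 points.
From the visible intercepts: among the integer gridlines, it crosses the y-axis at y ∈ {0, 1}; one x-axis crossing is at x = 0.
Together with the visible shape, these determine p as stated.

x^2*y - 3*y^3 - x^2 - 3*x*y + 3*y^2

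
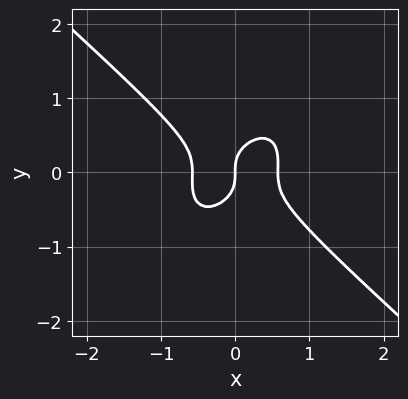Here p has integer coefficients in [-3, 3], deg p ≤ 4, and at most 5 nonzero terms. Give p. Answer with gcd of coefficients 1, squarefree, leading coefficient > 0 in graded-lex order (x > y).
3*x^3 - x*y^2 + 3*y^3 - x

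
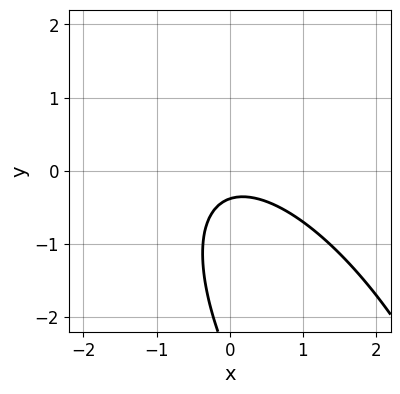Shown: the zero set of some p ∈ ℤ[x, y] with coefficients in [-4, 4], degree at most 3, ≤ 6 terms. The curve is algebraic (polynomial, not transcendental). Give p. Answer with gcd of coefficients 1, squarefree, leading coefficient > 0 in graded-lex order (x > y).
2*x^2 + 2*x*y + y^2 + 3*y + 1

Degree: no degree-1 curve has this shape, so deg p = 2.
Against the integer gridlines: no x-intercept at any integer in the box.
These observations pin down the coefficients.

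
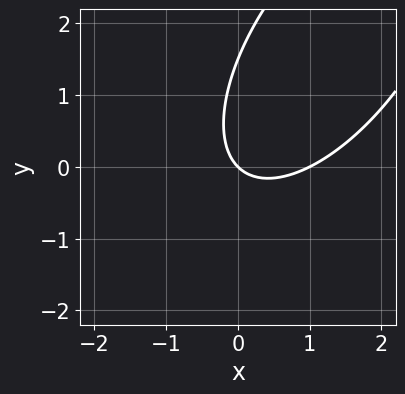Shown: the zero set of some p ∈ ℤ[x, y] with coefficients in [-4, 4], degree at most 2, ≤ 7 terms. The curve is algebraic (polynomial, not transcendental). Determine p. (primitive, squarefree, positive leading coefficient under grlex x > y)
Degree: a generic line meets the curve in up to 2 points, so deg p = 2.
Checking where it meets the axes: among the integer gridlines, it crosses the x-axis at x ∈ {0, 1}; it crosses the y-axis at the gridline y = 0.
These observations pin down the coefficients.

3*x^2 - 3*x*y + 2*y^2 - 3*x - 3*y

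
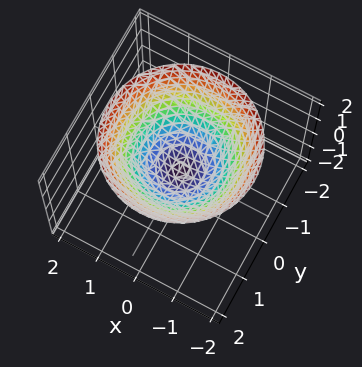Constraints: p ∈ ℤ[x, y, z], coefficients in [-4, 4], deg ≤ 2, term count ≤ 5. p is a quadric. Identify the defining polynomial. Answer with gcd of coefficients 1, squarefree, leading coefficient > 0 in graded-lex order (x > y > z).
(a) Degree: a single bowl opening along one axis; a quadric, so deg p = 2.
(b) Symmetries: the surface is invariant under rotation about z: p = q(x² + y², z).
(c) Observable constraints: one y-axis crossing is at y = 0; one x-axis crossing is at x = 0; it meets the z-axis at z = 0 (among the integer gridlines); a circular section at z = 1 has radius between 1 and 2.
(d) These observations pin down the coefficients.

2*x^2 + 2*y^2 - 3*z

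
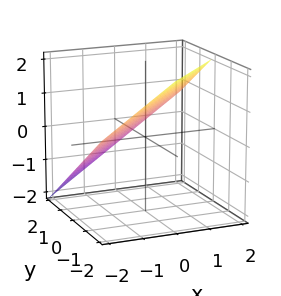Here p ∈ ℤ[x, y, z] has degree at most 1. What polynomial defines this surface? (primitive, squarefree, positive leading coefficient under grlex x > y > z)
2*x - 2*y - 3*z + 2

First, the degree is 1 — every cross-section is a straight line — this is a plane.
Then, checking where it meets the axes: it meets the y-axis at y = 1 (among the integer gridlines); it meets the x-axis at x = -1 (among the integer gridlines).
Finally, these observations pin down the coefficients.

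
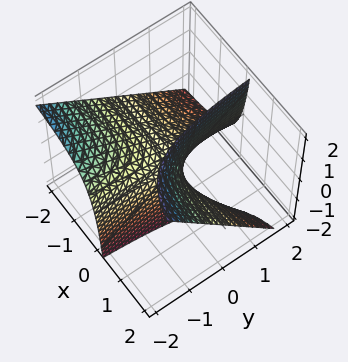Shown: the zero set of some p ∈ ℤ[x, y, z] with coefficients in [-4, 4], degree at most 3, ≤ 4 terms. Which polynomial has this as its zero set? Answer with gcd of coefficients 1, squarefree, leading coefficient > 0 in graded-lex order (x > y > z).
deg p = 2. No degree-1 surface has this shape.
Checking where it meets the axes: the visible x-axis segment lies entirely on the surface; it crosses the z-axis at the gridline z = 0.
Matching integer coefficients to the picture gives p. Check: (0, 2, 0) on the y-axis lies on the surface, and p(0, 2, 0) = 0. ✓

2*x*y + 2*x*z - z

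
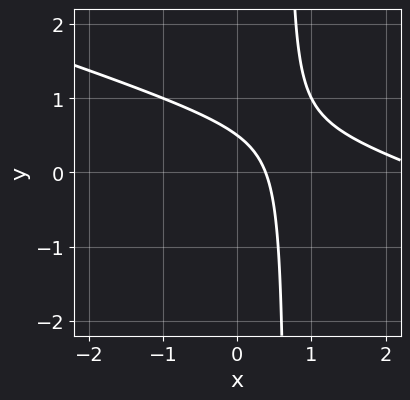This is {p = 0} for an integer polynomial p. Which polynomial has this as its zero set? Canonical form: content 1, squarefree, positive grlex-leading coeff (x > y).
x^2 + 3*x*y - 3*x - 2*y + 1

(a) The degree is 2 — no degree-1 curve has this shape.
(b) Matching integer coefficients to the picture gives p.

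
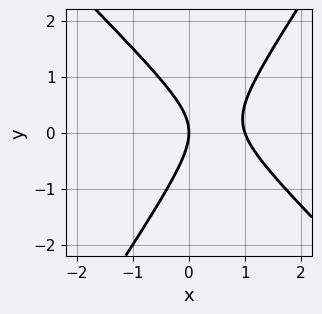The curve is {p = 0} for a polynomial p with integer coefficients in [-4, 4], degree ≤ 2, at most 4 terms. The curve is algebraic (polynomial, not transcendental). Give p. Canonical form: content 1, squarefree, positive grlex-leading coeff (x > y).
3*x^2 + x*y - 2*y^2 - 3*x

First, deg p = 2. A generic line meets the curve in up to 2 points.
Then, reading off the gridlines: the x-axis gridline crossings are at x ∈ {0, 1}; it crosses the y-axis at the gridline y = 0.
Finally, putting this together gives p.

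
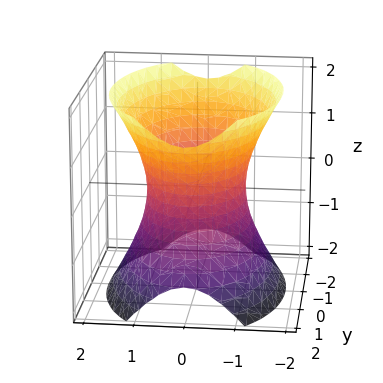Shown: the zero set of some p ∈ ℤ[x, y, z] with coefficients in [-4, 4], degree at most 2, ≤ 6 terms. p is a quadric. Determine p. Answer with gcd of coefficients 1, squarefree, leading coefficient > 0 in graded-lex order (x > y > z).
(a) The degree is 2 — an hourglass — one-sheet hyperboloid; a quadric.
(b) Symmetries: mirror symmetry y ↦ −y ⇒ only even powers of y; it's symmetric under x → −x, forcing even powers of x; the z ↦ −z reflection is a symmetry, so z appears only in even powers.
(c) Checking where it meets the axes: among the integer gridlines, it crosses the x-axis at x ∈ {-1, 1}; it misses every integer gridline on the z-axis.
(d) The integer polynomial consistent with all of this is the stated p.

2*x^2 + y^2 - z^2 - 2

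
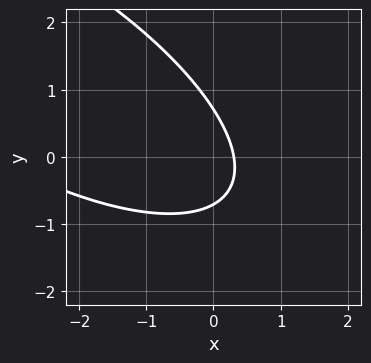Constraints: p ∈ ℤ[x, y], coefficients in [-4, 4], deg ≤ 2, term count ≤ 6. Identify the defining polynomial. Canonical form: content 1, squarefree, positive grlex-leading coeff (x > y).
Degree: a generic line meets the curve in up to 2 points, so deg p = 2.
The integer polynomial consistent with all of this is the stated p.

x^2 + 2*x*y + 2*y^2 + 3*x - 1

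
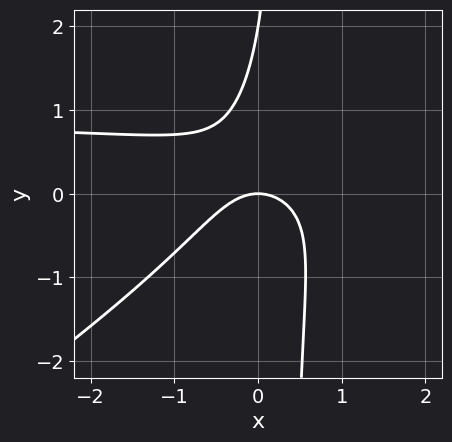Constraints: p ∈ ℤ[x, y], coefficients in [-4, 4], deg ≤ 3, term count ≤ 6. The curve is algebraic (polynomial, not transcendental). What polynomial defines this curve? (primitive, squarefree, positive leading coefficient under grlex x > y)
2*x^2*y - 3*x*y^2 - 2*x^2 + y^2 - 2*y

1. Degree: the shape is more complex than any degree-2 curve, so deg p = 3.
2. From the visible intercepts: one x-axis crossing is at x = 0; among the integer gridlines, it crosses the y-axis at y ∈ {0, 2}.
3. Fitting integer coefficients to these (and the overall shape) gives p.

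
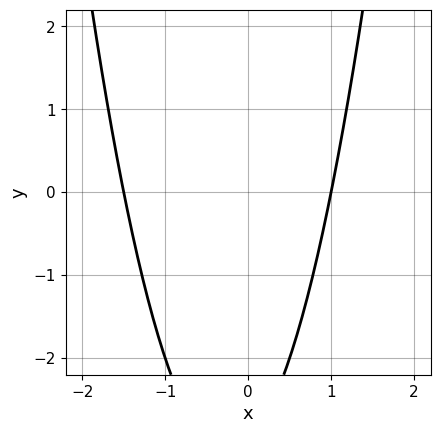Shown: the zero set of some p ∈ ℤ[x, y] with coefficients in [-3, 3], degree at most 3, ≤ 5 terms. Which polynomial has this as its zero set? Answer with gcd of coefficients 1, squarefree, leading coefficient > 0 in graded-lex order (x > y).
2*x^2 + x - y - 3

Degree: a generic line meets the curve in up to 2 points, so deg p = 2.
Against the integer gridlines: it meets the x-axis at x = 1 (among the integer gridlines); the curve avoids every integer y-axis point in the box.
Matching integer coefficients to the picture gives p.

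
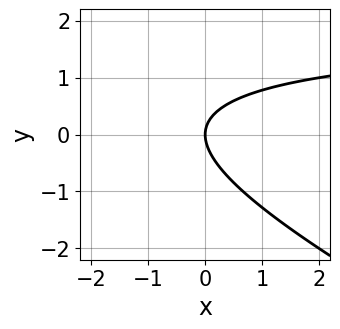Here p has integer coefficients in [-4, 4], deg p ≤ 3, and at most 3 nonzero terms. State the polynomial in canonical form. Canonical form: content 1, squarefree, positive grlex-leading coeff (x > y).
x*y + 2*y^2 - 2*x

Degree: no degree-1 curve has this shape, so deg p = 2.
Checking where it meets the axes: it meets the x-axis at x = 0 (among the integer gridlines); it crosses the y-axis at the gridline y = 0.
These observations pin down the coefficients.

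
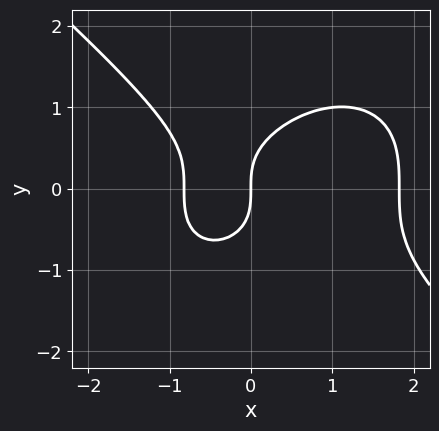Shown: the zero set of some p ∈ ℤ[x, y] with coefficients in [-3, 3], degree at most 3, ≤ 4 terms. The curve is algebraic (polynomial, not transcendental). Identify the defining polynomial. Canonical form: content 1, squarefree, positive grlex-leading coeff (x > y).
Degree: no degree-2 curve has this shape, so deg p = 3.
Against the integer gridlines: it crosses the x-axis at the gridline x = 0; it meets the y-axis at y = 0 (among the integer gridlines).
Assembling these constraints gives the stated polynomial.

2*x^3 + 3*y^3 - 2*x^2 - 3*x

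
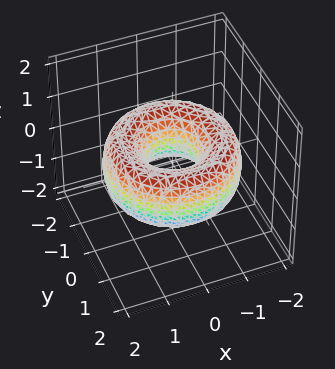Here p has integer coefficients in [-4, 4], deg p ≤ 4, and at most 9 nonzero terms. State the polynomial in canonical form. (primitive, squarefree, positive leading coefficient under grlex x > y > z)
x^4 + 2*x^2*y^2 + y^4 - 3*x^2 - 3*y^2 + 2*z^2 + 1

1. deg p = 4. The shape is more complex than any degree-3 surface.
2. By symmetry, the z-axis is an axis of rotation, so x and y enter only as x² + y².
3. Reading off the gridlines: it misses every integer gridline on the z-axis; a circular section at z = 0 has radius between 0 and 1.
4. Solving for integer coefficients yields p as stated.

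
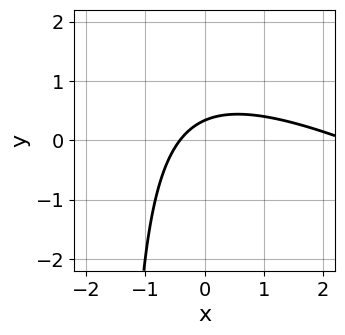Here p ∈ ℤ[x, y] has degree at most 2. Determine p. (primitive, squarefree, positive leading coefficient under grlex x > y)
(a) The degree is 2 — the shape is more complex than any degree-1 curve.
(b) Solving for integer coefficients yields p as stated.

x^2 + 2*x*y - 2*x + 3*y - 1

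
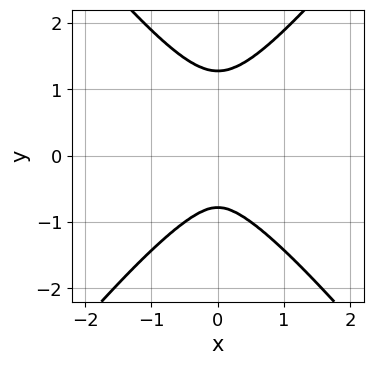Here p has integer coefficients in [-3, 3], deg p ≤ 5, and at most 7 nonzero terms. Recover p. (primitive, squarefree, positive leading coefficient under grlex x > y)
3*x^2*y^2 - 2*y^4 + y^3 + x^2 + 2*y^2

1. The degree is 4 — a generic line meets the curve in up to 4 points.
2. Symmetries: mirror symmetry x ↦ −x ⇒ only even powers of x.
3. Fitting integer coefficients to these (and the overall shape) gives p.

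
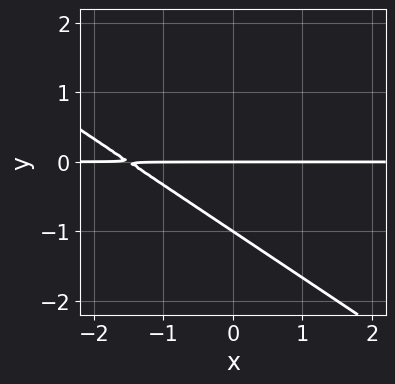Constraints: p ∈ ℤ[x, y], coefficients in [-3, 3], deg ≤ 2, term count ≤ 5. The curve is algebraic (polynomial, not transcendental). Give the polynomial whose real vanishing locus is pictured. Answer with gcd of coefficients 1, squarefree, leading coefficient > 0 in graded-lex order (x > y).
2*x*y + 3*y^2 + 3*y

The degree is 2 — the shape is more complex than any degree-1 curve.
Against the integer gridlines: the y-axis gridline crossings are at y ∈ {-1, 0}; the visible x-axis segment lies entirely on the curve.
The integer polynomial consistent with all of this is the stated p.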